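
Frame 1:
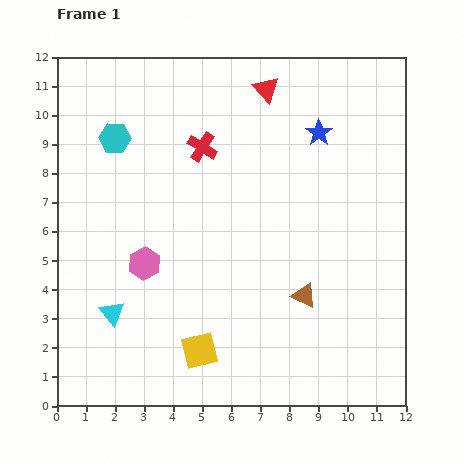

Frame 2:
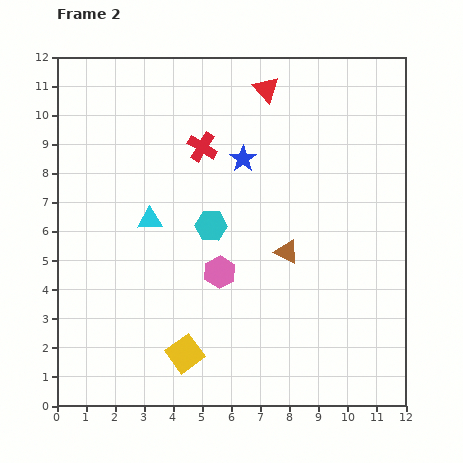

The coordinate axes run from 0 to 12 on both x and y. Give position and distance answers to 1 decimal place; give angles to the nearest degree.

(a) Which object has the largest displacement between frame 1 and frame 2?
the cyan hexagon

(moved 4.5; next 3.5)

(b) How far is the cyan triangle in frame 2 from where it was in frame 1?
3.5

The cyan triangle moved from (1.9, 3.2) to (3.2, 6.4), a distance of √(1.3² + 3.2²) ≈ 3.5.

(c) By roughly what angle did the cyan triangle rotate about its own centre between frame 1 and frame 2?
52° counter-clockwise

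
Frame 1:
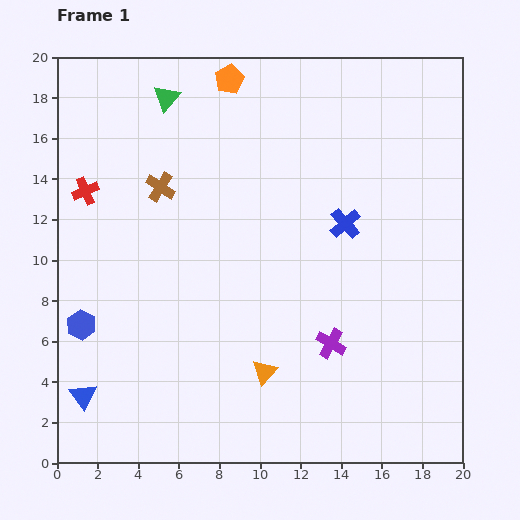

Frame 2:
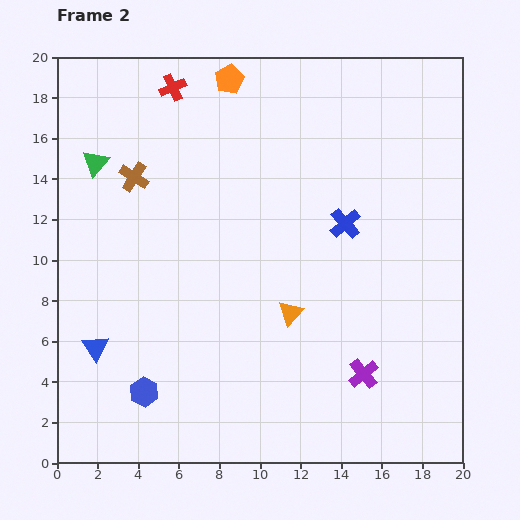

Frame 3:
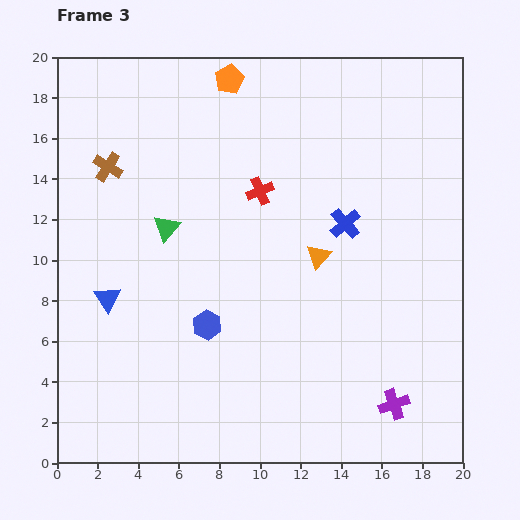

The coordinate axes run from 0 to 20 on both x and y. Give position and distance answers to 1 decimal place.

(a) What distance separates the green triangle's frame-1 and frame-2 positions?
4.7

The green triangle moved from (5.4, 18.0) to (1.9, 14.8), a distance of √(3.5² + 3.2²) ≈ 4.7.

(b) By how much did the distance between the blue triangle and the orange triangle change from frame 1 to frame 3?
+1.6

Distance in frame 1: 9.0. Distance in frame 3: 10.6.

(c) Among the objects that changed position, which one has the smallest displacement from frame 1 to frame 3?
the brown cross

(moved 2.8)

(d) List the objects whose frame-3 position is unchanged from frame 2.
the orange pentagon, the blue cross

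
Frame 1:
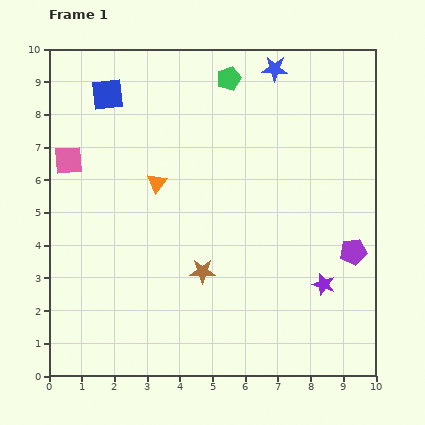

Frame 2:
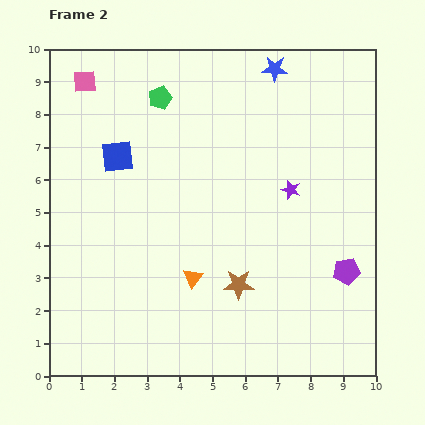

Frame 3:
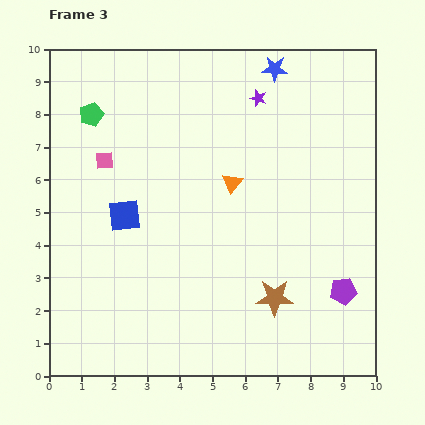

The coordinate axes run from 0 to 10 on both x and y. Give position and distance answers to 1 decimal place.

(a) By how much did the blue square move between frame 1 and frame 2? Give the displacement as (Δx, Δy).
(0.3, -1.9)

The blue square was at (1.8, 8.6) in frame 1 and (2.1, 6.7) in frame 2.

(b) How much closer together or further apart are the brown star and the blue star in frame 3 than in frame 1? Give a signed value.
+0.4

Distance in frame 1: 6.6. Distance in frame 3: 7.0.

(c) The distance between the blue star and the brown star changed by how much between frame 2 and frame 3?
+0.3

Distance in frame 2: 6.7. Distance in frame 3: 7.0.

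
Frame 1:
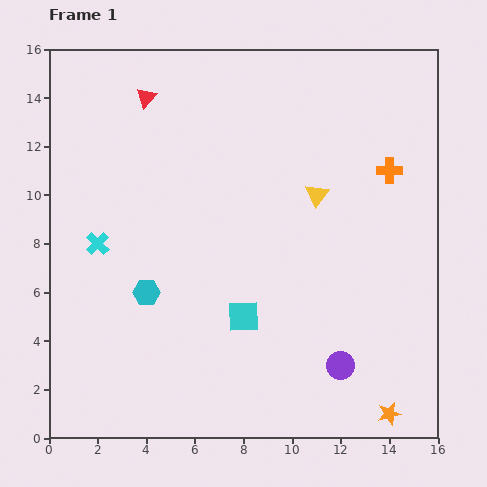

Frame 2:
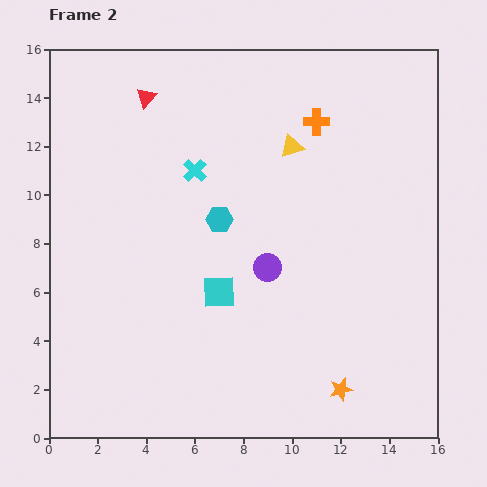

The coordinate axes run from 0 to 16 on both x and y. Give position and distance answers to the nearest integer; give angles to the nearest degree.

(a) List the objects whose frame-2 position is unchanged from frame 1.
the red triangle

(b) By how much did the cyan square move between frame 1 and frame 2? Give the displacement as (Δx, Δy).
(-1, 1)

The cyan square was at (8, 5) in frame 1 and (7, 6) in frame 2.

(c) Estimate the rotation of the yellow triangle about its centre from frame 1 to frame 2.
36° clockwise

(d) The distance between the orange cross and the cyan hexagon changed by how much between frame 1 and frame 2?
-5

Distance in frame 1: 11. Distance in frame 2: 6.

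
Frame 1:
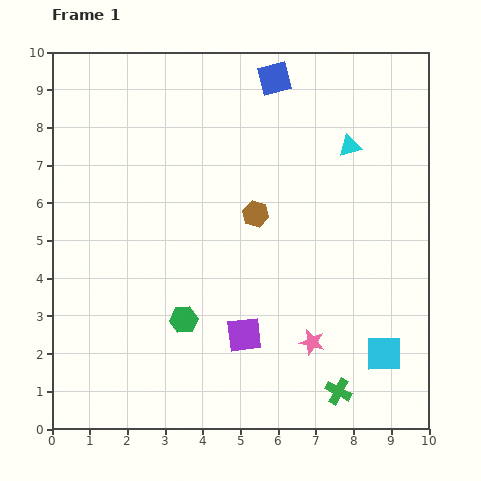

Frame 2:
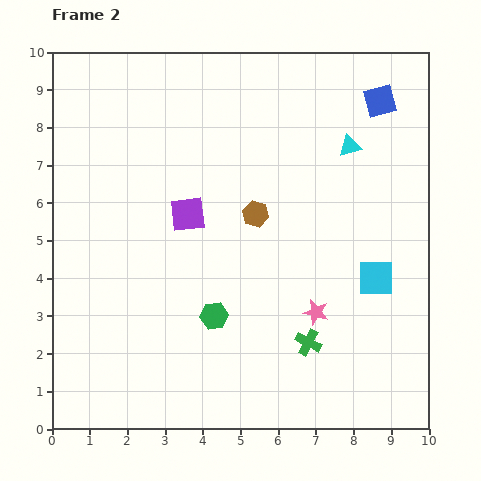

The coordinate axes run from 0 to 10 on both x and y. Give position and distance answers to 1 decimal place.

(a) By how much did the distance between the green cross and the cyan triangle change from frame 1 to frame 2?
-1.2

Distance in frame 1: 6.5. Distance in frame 2: 5.3.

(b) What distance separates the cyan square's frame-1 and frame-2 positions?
2.0

The cyan square moved from (8.8, 2.0) to (8.6, 4.0), a distance of √(0.2² + 2.0²) ≈ 2.0.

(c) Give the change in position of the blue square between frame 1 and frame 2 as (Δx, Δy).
(2.8, -0.6)

The blue square was at (5.9, 9.3) in frame 1 and (8.7, 8.7) in frame 2.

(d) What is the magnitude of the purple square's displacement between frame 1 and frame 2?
3.5

The purple square moved from (5.1, 2.5) to (3.6, 5.7), a distance of √(1.5² + 3.2²) ≈ 3.5.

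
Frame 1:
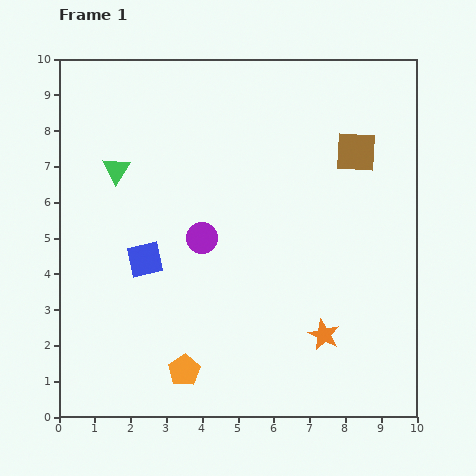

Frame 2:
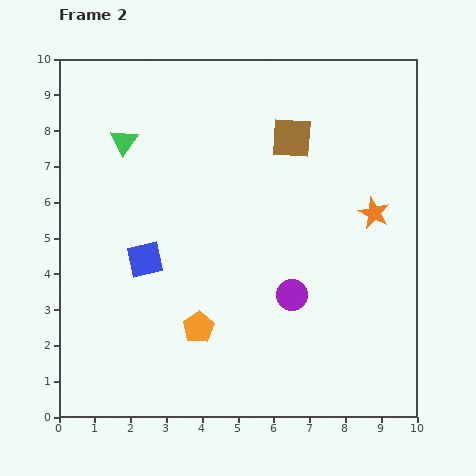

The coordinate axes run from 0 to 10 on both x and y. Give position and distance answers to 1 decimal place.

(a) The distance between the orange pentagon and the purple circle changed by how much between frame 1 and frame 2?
-0.9

Distance in frame 1: 3.7. Distance in frame 2: 2.8.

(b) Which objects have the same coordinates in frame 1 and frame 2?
the blue square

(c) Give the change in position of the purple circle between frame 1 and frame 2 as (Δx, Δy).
(2.5, -1.6)

The purple circle was at (4.0, 5.0) in frame 1 and (6.5, 3.4) in frame 2.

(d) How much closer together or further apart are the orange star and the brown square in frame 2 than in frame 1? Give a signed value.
-2.1

Distance in frame 1: 5.2. Distance in frame 2: 3.1.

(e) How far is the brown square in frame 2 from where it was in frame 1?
1.8

The brown square moved from (8.3, 7.4) to (6.5, 7.8), a distance of √(1.8² + 0.4²) ≈ 1.8.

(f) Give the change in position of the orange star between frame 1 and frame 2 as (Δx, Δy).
(1.4, 3.4)

The orange star was at (7.4, 2.3) in frame 1 and (8.8, 5.7) in frame 2.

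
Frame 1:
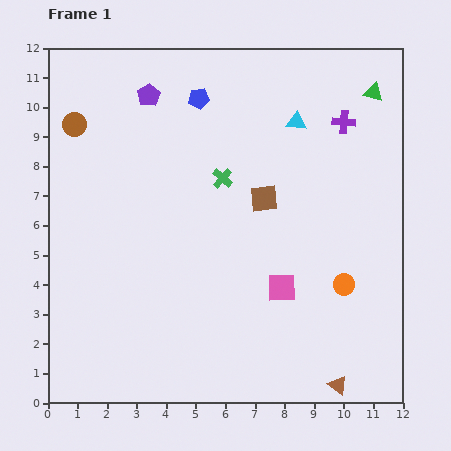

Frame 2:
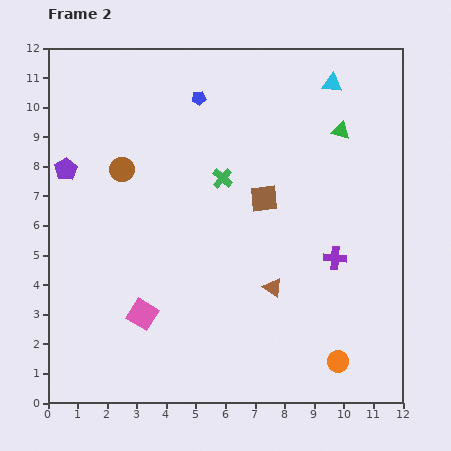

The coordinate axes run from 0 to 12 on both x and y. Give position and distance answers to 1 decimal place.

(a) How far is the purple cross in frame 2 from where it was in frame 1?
4.6

The purple cross moved from (10.0, 9.5) to (9.7, 4.9), a distance of √(0.3² + 4.6²) ≈ 4.6.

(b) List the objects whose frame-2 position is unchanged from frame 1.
the green cross, the brown square, the blue pentagon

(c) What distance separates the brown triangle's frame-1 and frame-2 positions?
4.0

The brown triangle moved from (9.8, 0.6) to (7.6, 3.9), a distance of √(2.2² + 3.3²) ≈ 4.0.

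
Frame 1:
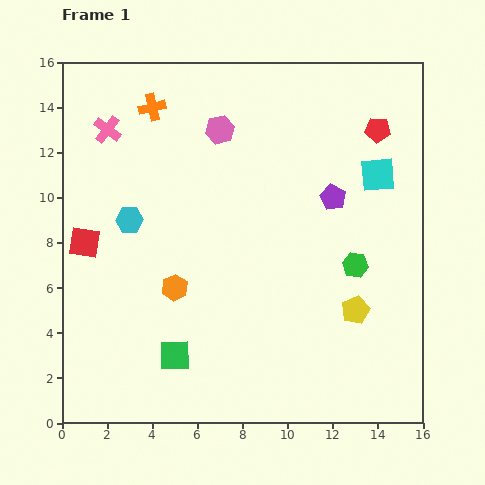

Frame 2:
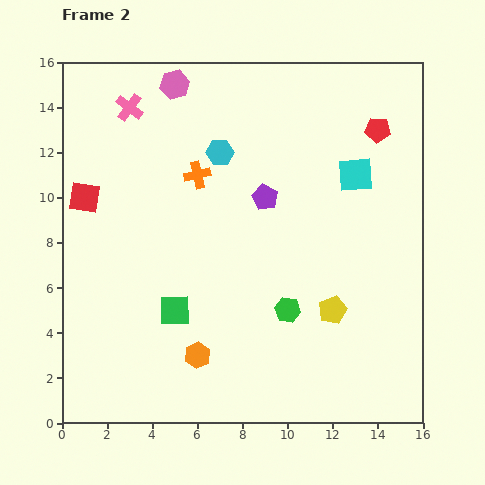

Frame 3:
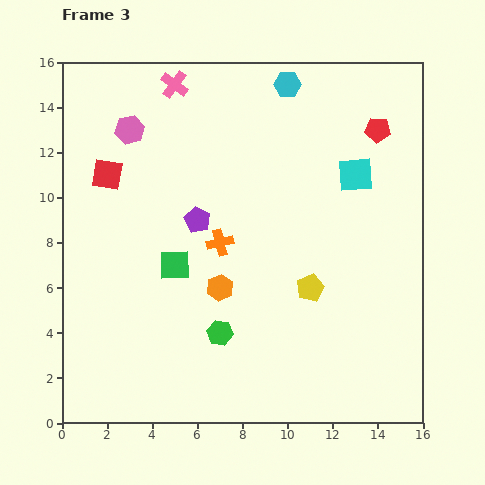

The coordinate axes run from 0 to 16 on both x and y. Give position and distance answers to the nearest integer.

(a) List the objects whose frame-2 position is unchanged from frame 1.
the red pentagon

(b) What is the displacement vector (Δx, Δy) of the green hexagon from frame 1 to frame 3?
(-6, -3)

The green hexagon was at (13, 7) in frame 1 and (7, 4) in frame 3.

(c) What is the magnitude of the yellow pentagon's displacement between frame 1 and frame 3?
2

The yellow pentagon moved from (13, 5) to (11, 6), a distance of √(2² + 1²) ≈ 2.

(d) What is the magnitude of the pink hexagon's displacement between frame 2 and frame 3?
3

The pink hexagon moved from (5, 15) to (3, 13), a distance of √(2² + 2²) ≈ 3.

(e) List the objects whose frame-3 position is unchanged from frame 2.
the cyan square, the red pentagon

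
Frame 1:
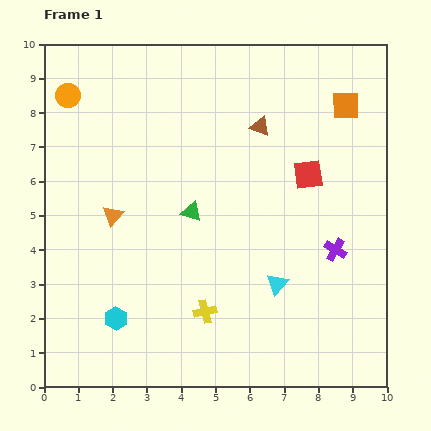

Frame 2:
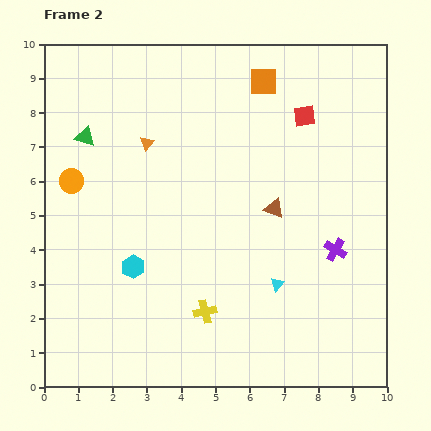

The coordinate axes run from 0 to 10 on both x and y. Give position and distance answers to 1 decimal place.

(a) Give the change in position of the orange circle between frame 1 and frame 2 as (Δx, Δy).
(0.1, -2.5)

The orange circle was at (0.7, 8.5) in frame 1 and (0.8, 6.0) in frame 2.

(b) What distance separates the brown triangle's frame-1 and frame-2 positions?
2.4

The brown triangle moved from (6.3, 7.6) to (6.7, 5.2), a distance of √(0.4² + 2.4²) ≈ 2.4.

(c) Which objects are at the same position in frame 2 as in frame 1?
the purple cross, the cyan triangle, the yellow cross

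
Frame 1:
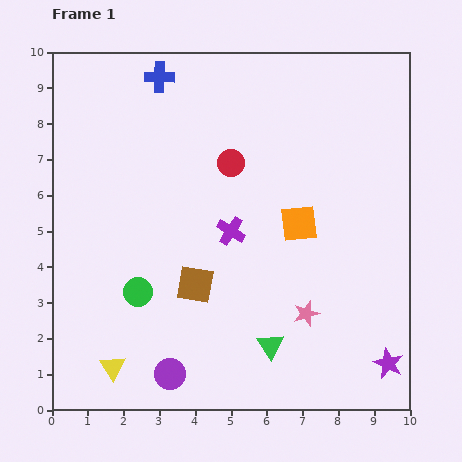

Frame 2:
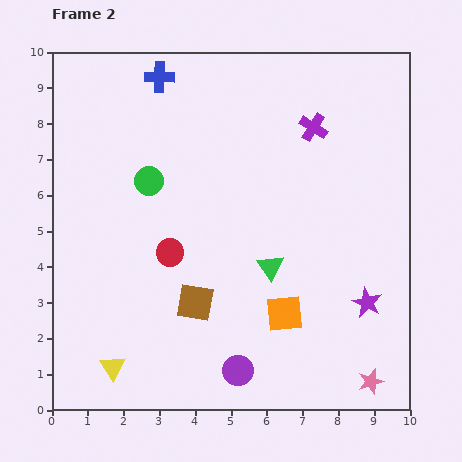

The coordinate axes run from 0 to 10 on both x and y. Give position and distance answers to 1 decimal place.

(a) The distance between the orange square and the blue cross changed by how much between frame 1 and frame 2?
+1.8

Distance in frame 1: 5.7. Distance in frame 2: 7.5.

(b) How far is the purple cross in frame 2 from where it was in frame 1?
3.7

The purple cross moved from (5.0, 5.0) to (7.3, 7.9), a distance of √(2.3² + 2.9²) ≈ 3.7.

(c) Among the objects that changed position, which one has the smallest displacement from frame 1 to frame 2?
the brown square

(moved 0.5)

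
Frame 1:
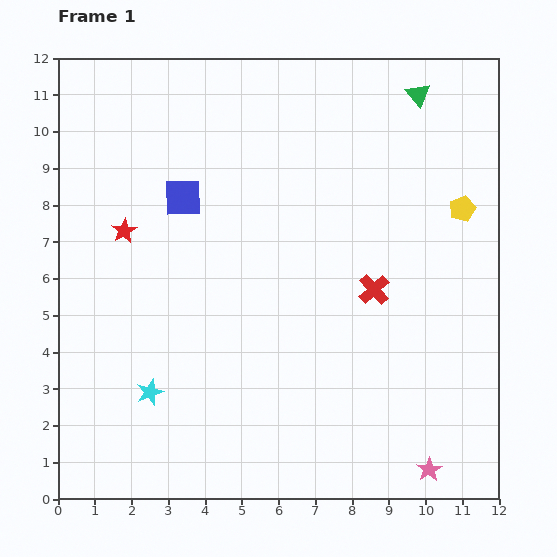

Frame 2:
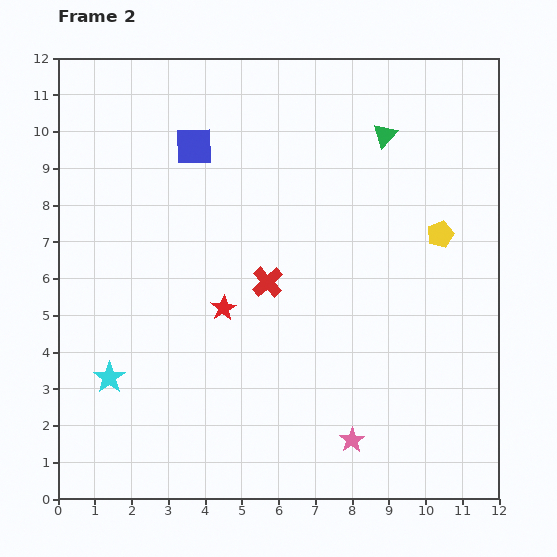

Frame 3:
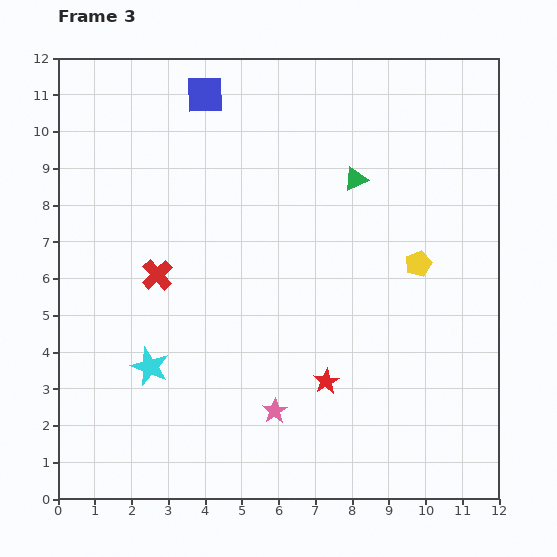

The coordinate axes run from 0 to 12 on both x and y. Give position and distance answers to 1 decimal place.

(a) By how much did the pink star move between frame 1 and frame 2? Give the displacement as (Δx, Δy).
(-2.1, 0.8)

The pink star was at (10.1, 0.8) in frame 1 and (8.0, 1.6) in frame 2.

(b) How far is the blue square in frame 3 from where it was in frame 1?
2.9

The blue square moved from (3.4, 8.2) to (4.0, 11.0), a distance of √(0.6² + 2.8²) ≈ 2.9.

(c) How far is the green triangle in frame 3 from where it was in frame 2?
1.4

The green triangle moved from (8.9, 9.9) to (8.1, 8.7), a distance of √(0.8² + 1.2²) ≈ 1.4.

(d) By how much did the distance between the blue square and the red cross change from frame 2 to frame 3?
+0.9

Distance in frame 2: 4.2. Distance in frame 3: 5.1.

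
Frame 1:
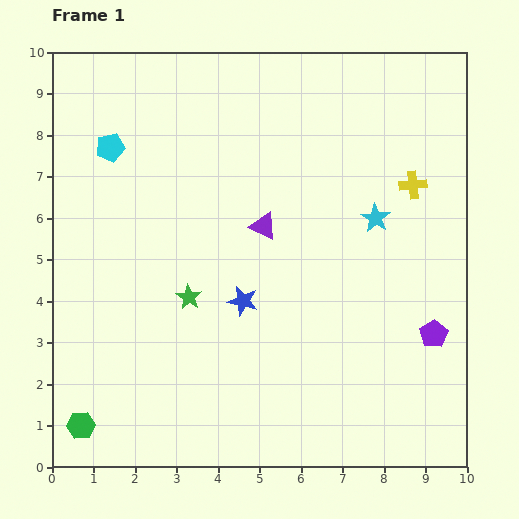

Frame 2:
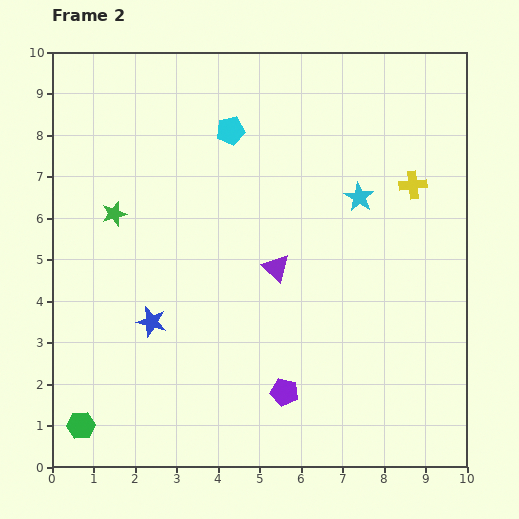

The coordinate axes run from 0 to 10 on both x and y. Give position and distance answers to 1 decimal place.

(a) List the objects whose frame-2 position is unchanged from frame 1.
the green hexagon, the yellow cross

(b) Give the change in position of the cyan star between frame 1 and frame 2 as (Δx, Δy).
(-0.4, 0.5)

The cyan star was at (7.8, 6.0) in frame 1 and (7.4, 6.5) in frame 2.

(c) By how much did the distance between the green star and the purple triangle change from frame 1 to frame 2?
+1.6

Distance in frame 1: 2.5. Distance in frame 2: 4.1.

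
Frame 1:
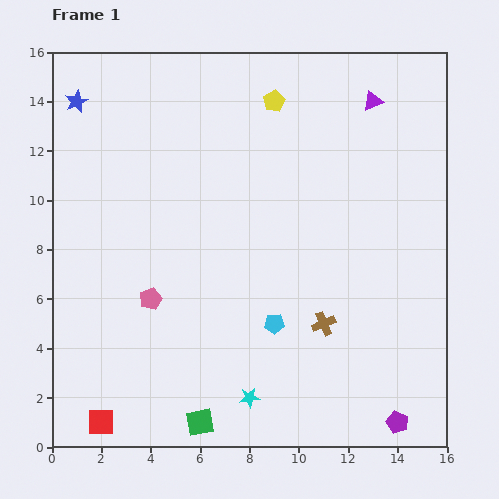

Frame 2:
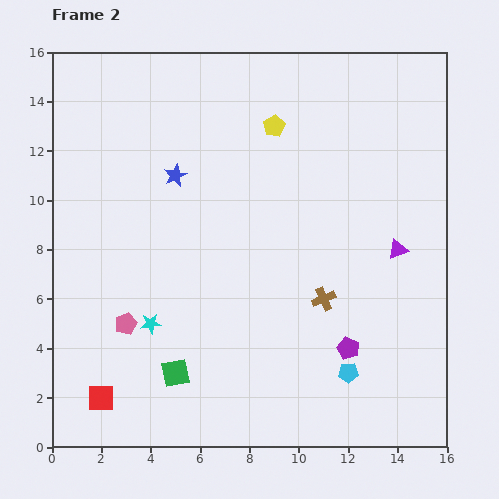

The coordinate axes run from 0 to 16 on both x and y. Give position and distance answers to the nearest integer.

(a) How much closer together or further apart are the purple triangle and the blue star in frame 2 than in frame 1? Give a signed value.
-3

Distance in frame 1: 12. Distance in frame 2: 9.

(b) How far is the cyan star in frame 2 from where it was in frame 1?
5

The cyan star moved from (8, 2) to (4, 5), a distance of √(4² + 3²) ≈ 5.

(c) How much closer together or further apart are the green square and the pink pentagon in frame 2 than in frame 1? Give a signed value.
-2

Distance in frame 1: 5. Distance in frame 2: 3.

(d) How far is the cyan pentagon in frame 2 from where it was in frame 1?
4

The cyan pentagon moved from (9, 5) to (12, 3), a distance of √(3² + 2²) ≈ 4.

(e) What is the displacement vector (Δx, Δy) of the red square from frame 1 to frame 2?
(0, 1)

The red square was at (2, 1) in frame 1 and (2, 2) in frame 2.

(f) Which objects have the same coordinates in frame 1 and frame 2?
none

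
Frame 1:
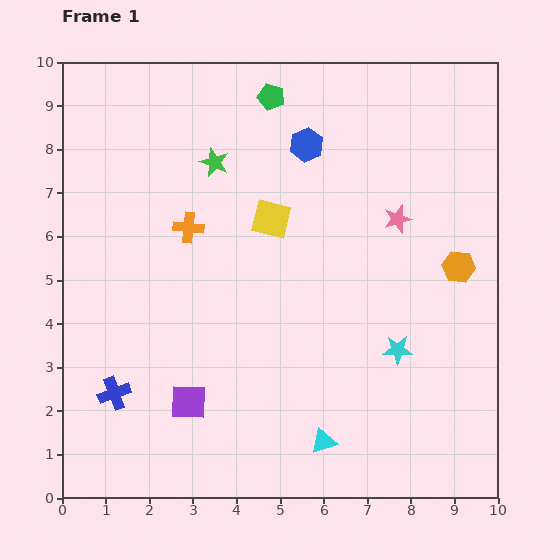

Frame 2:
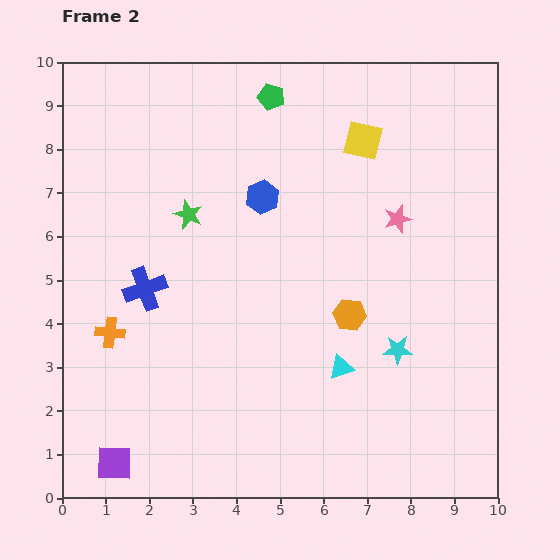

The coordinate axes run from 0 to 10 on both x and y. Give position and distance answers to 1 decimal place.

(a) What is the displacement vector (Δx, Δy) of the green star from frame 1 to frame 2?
(-0.6, -1.2)

The green star was at (3.5, 7.7) in frame 1 and (2.9, 6.5) in frame 2.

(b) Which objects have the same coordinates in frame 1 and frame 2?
the green pentagon, the cyan star, the pink star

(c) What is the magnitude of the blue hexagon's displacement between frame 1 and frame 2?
1.6

The blue hexagon moved from (5.6, 8.1) to (4.6, 6.9), a distance of √(1.0² + 1.2²) ≈ 1.6.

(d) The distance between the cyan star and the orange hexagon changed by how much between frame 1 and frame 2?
-1.0

Distance in frame 1: 2.4. Distance in frame 2: 1.4.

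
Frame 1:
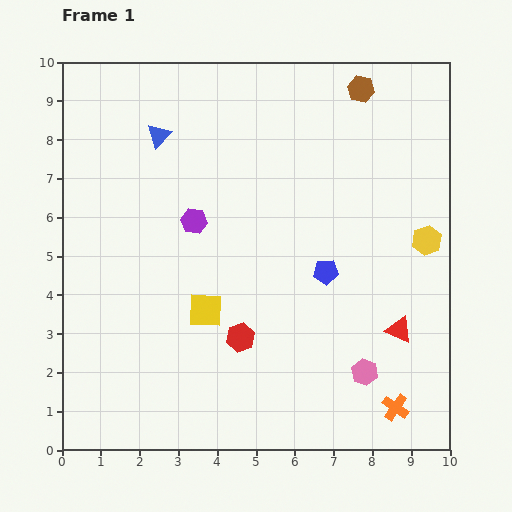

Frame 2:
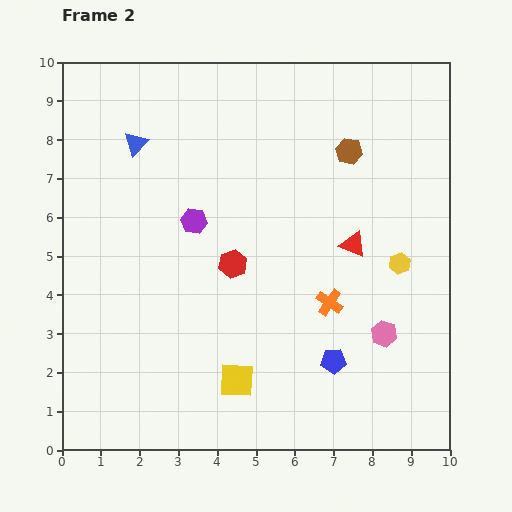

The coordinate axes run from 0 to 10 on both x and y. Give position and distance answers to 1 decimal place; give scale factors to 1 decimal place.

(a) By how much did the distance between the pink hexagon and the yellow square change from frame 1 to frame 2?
-0.4

Distance in frame 1: 4.4. Distance in frame 2: 4.0.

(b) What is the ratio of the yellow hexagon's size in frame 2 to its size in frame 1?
0.7×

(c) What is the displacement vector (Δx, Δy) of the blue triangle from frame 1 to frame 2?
(-0.6, -0.2)

The blue triangle was at (2.5, 8.1) in frame 1 and (1.9, 7.9) in frame 2.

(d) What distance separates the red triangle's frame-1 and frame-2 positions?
2.5

The red triangle moved from (8.7, 3.1) to (7.5, 5.3), a distance of √(1.2² + 2.2²) ≈ 2.5.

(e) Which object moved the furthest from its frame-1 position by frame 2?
the orange cross

(moved 3.2; next 2.5)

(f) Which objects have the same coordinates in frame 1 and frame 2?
the purple hexagon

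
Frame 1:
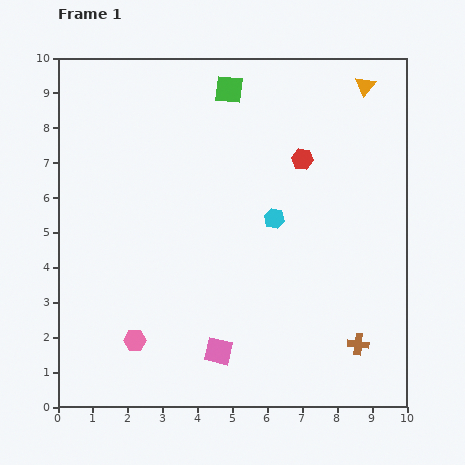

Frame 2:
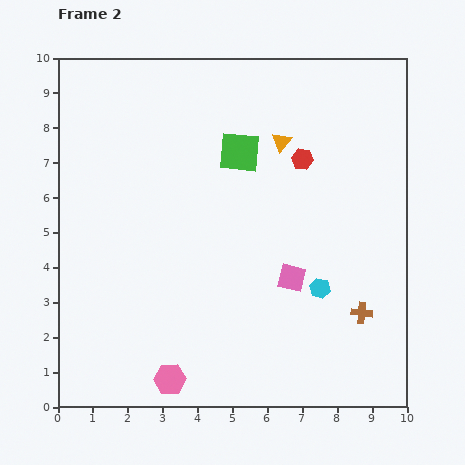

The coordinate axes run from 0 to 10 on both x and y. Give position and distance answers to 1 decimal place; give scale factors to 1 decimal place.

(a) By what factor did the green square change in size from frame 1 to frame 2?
1.4×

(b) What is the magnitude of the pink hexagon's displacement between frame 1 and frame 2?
1.5

The pink hexagon moved from (2.2, 1.9) to (3.2, 0.8), a distance of √(1.0² + 1.1²) ≈ 1.5.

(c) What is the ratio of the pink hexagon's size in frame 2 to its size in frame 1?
1.4×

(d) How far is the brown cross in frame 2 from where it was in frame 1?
0.9

The brown cross moved from (8.6, 1.8) to (8.7, 2.7), a distance of √(0.1² + 0.9²) ≈ 0.9.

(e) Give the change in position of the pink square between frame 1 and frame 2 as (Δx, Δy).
(2.1, 2.1)

The pink square was at (4.6, 1.6) in frame 1 and (6.7, 3.7) in frame 2.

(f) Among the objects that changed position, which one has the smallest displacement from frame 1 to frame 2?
the brown cross

(moved 0.9)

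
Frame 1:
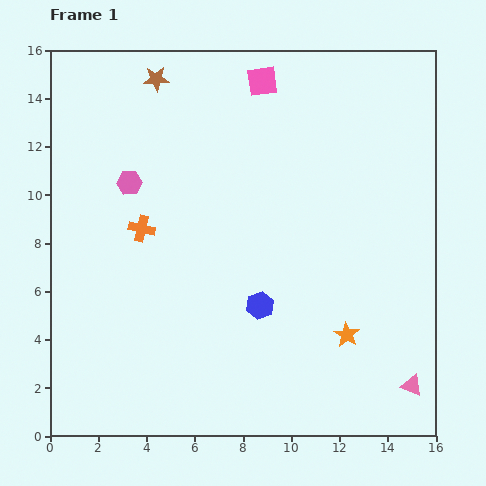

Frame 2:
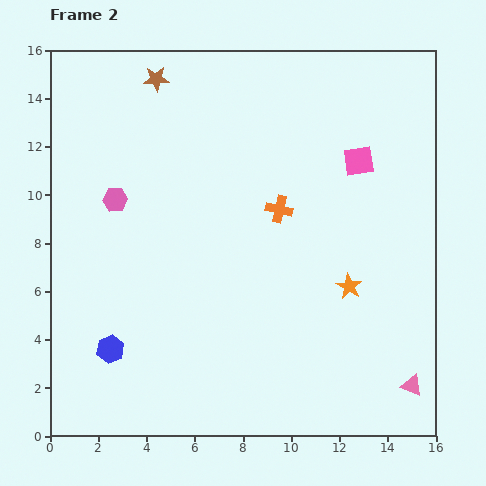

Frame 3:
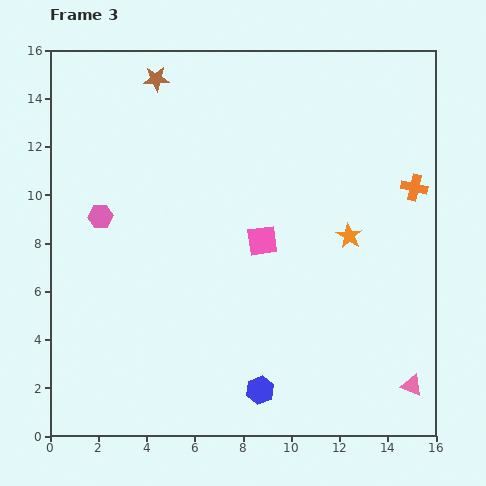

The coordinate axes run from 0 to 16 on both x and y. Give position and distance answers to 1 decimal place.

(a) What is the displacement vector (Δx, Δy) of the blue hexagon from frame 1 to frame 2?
(-6.2, -1.8)

The blue hexagon was at (8.7, 5.4) in frame 1 and (2.5, 3.6) in frame 2.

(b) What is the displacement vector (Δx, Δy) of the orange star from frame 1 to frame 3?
(0.1, 4.1)

The orange star was at (12.3, 4.2) in frame 1 and (12.4, 8.3) in frame 3.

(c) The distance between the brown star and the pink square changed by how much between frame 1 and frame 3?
+3.6

Distance in frame 1: 4.4. Distance in frame 3: 8.0.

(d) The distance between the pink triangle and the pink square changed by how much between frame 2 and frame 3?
-1.0

Distance in frame 2: 9.6. Distance in frame 3: 8.6.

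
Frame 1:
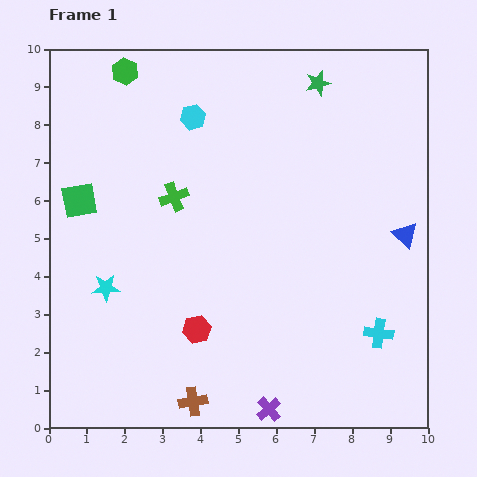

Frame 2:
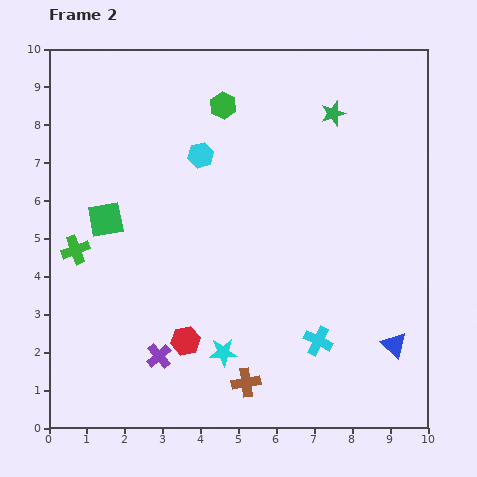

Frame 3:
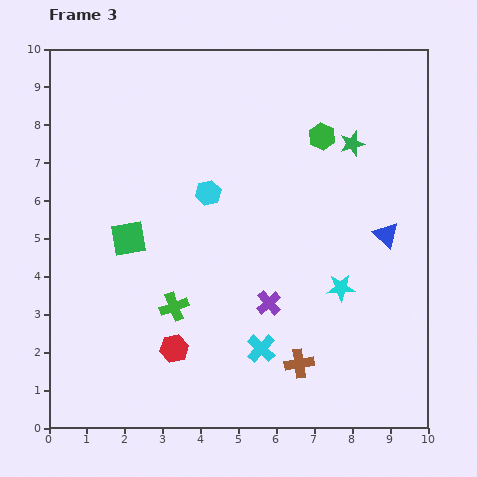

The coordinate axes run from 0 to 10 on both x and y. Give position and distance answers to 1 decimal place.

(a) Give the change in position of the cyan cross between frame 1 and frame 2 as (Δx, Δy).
(-1.6, -0.2)

The cyan cross was at (8.7, 2.5) in frame 1 and (7.1, 2.3) in frame 2.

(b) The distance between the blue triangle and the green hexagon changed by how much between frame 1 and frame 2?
-0.9

Distance in frame 1: 8.6. Distance in frame 2: 7.7.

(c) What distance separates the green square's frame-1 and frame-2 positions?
0.9

The green square moved from (0.8, 6.0) to (1.5, 5.5), a distance of √(0.7² + 0.5²) ≈ 0.9.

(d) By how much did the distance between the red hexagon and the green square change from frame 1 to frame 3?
-1.5

Distance in frame 1: 4.6. Distance in frame 3: 3.1.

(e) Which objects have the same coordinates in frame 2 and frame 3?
none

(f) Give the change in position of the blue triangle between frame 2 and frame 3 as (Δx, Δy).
(-0.2, 2.9)

The blue triangle was at (9.1, 2.2) in frame 2 and (8.9, 5.1) in frame 3.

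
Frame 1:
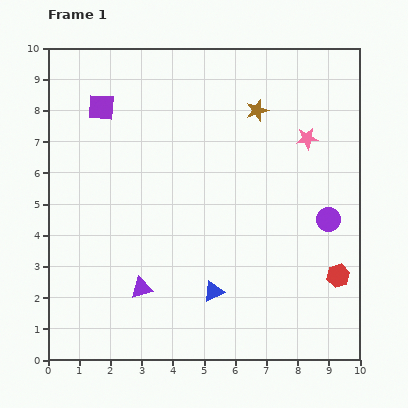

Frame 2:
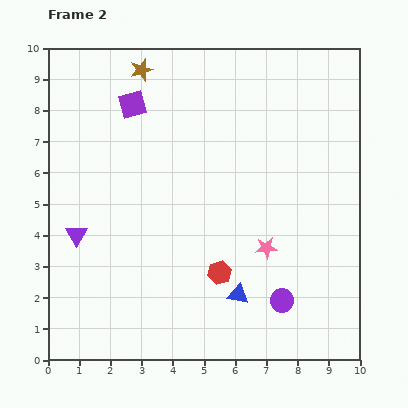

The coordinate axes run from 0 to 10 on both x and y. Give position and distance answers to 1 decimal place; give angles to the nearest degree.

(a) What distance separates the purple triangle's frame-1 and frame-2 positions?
2.7

The purple triangle moved from (3.0, 2.3) to (0.9, 4.0), a distance of √(2.1² + 1.7²) ≈ 2.7.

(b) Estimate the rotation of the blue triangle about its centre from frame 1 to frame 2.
36° clockwise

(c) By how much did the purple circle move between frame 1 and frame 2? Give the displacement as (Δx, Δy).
(-1.5, -2.6)

The purple circle was at (9.0, 4.5) in frame 1 and (7.5, 1.9) in frame 2.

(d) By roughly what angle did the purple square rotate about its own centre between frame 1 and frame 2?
19° counter-clockwise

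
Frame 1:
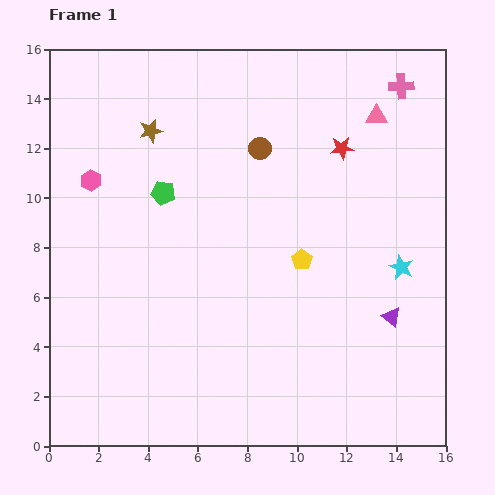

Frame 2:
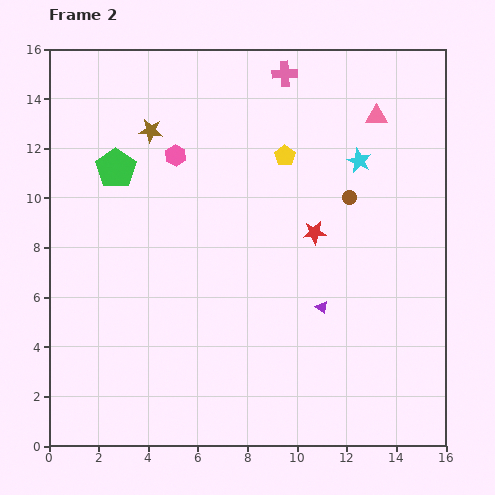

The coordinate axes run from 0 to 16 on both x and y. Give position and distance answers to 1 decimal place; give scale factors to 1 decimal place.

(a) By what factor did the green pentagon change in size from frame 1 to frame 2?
1.6×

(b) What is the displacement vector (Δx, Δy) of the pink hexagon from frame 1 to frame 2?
(3.4, 1.0)

The pink hexagon was at (1.7, 10.7) in frame 1 and (5.1, 11.7) in frame 2.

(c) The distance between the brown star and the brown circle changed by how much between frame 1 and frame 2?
+3.9

Distance in frame 1: 4.5. Distance in frame 2: 8.4.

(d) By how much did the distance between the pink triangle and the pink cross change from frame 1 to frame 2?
+2.5

Distance in frame 1: 1.6. Distance in frame 2: 4.1.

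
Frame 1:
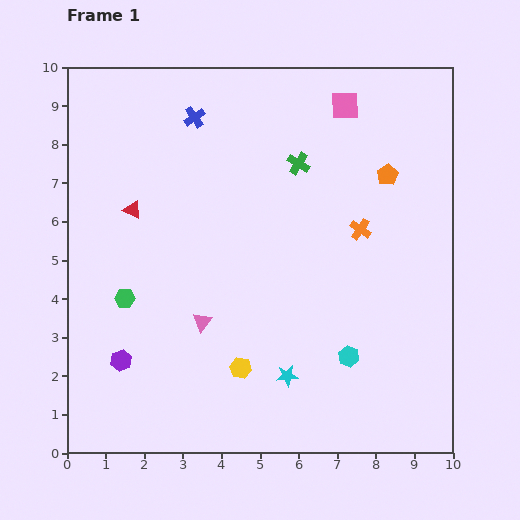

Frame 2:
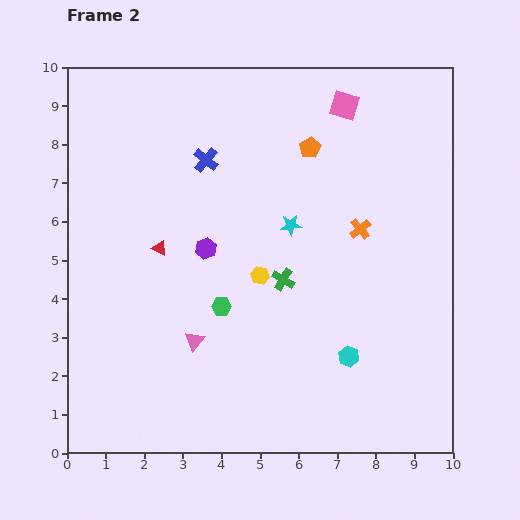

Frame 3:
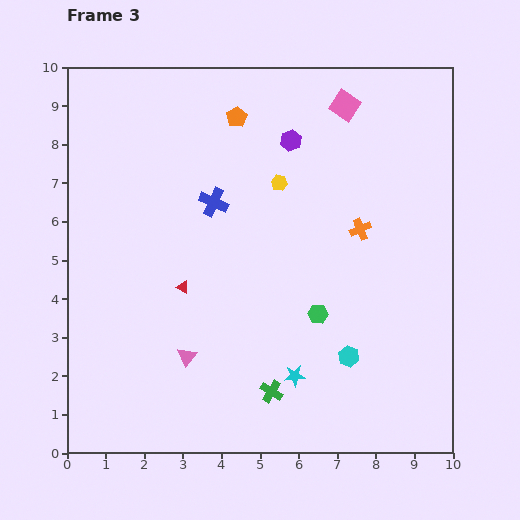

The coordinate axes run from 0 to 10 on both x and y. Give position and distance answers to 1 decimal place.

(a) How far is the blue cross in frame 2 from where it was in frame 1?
1.1

The blue cross moved from (3.3, 8.7) to (3.6, 7.6), a distance of √(0.3² + 1.1²) ≈ 1.1.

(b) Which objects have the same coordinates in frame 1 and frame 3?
the pink square, the cyan hexagon, the orange cross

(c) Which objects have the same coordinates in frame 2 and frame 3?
the pink square, the cyan hexagon, the orange cross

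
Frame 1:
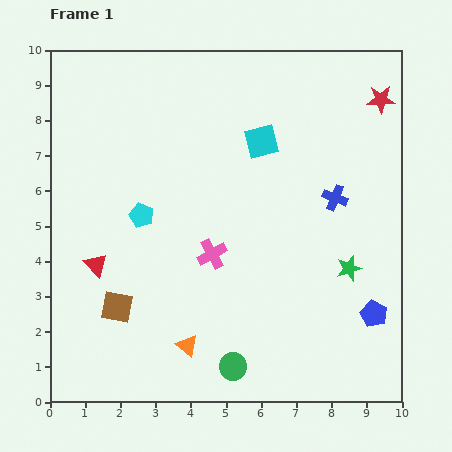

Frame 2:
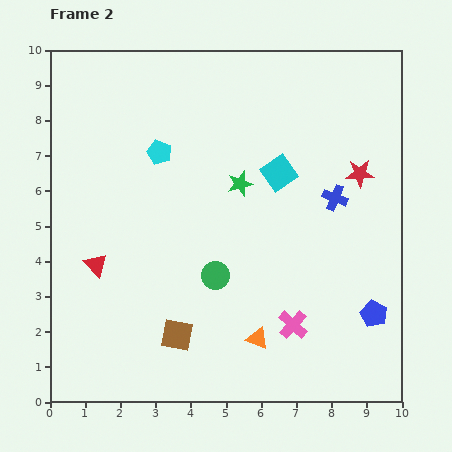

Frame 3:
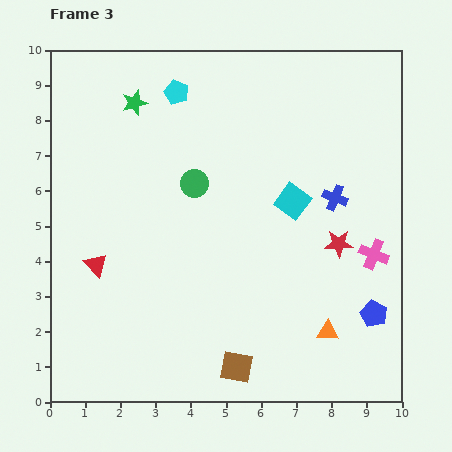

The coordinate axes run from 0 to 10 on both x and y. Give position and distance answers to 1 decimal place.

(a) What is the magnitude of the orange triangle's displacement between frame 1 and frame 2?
2.0

The orange triangle moved from (3.9, 1.6) to (5.9, 1.8), a distance of √(2.0² + 0.2²) ≈ 2.0.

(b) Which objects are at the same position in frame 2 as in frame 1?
the red triangle, the blue pentagon, the blue cross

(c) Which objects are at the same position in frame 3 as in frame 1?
the red triangle, the blue pentagon, the blue cross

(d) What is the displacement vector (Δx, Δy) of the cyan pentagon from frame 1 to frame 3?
(1.0, 3.5)

The cyan pentagon was at (2.6, 5.3) in frame 1 and (3.6, 8.8) in frame 3.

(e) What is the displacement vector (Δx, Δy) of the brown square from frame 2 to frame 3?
(1.7, -0.9)

The brown square was at (3.6, 1.9) in frame 2 and (5.3, 1.0) in frame 3.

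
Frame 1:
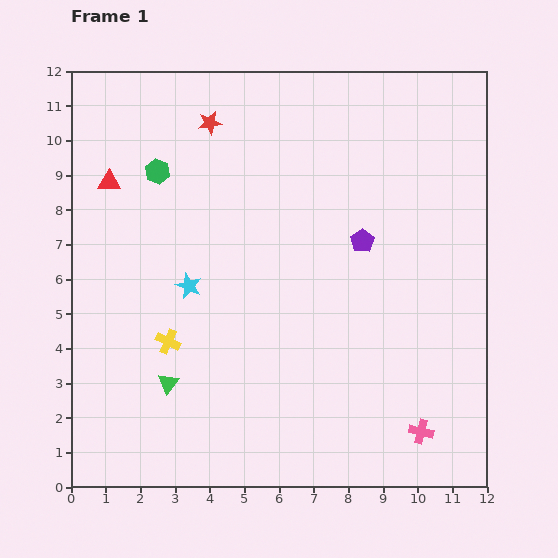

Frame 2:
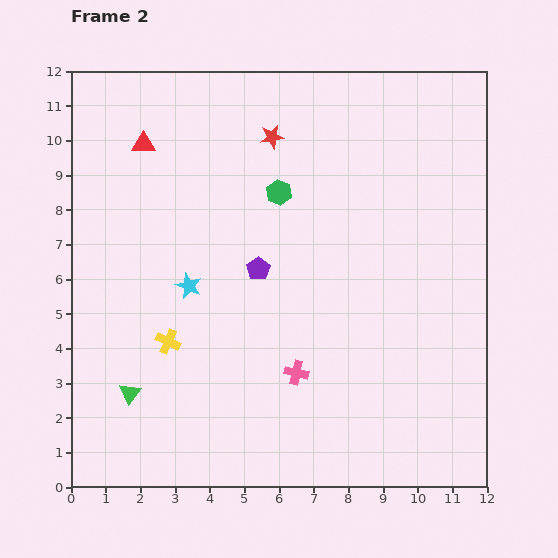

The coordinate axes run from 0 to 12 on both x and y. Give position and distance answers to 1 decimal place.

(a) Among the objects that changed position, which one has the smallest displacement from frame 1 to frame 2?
the green triangle

(moved 1.1)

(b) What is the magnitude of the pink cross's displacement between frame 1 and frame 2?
4.0

The pink cross moved from (10.1, 1.6) to (6.5, 3.3), a distance of √(3.6² + 1.7²) ≈ 4.0.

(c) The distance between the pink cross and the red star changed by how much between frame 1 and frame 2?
-4.0

Distance in frame 1: 10.8. Distance in frame 2: 6.8.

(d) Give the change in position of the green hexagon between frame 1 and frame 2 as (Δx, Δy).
(3.5, -0.6)

The green hexagon was at (2.5, 9.1) in frame 1 and (6.0, 8.5) in frame 2.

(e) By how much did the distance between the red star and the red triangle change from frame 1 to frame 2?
+0.3

Distance in frame 1: 3.4. Distance in frame 2: 3.7.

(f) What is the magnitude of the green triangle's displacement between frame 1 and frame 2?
1.1

The green triangle moved from (2.8, 3.0) to (1.7, 2.7), a distance of √(1.1² + 0.3²) ≈ 1.1.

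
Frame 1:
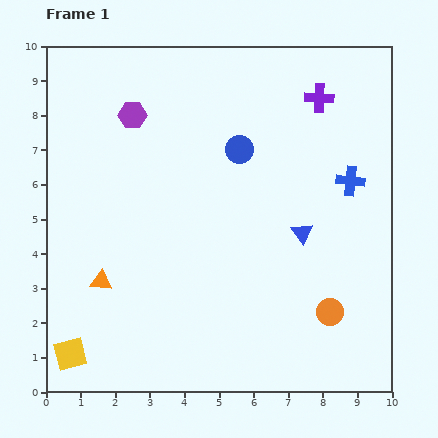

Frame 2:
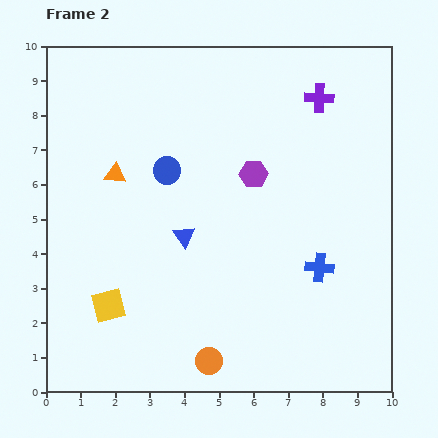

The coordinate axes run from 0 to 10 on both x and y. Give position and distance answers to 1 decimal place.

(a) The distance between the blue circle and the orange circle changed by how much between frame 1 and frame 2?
+0.2

Distance in frame 1: 5.4. Distance in frame 2: 5.6.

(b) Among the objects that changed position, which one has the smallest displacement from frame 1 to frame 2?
the yellow square

(moved 1.8)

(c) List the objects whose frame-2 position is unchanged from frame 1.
the purple cross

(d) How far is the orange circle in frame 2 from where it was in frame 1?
3.8

The orange circle moved from (8.2, 2.3) to (4.7, 0.9), a distance of √(3.5² + 1.4²) ≈ 3.8.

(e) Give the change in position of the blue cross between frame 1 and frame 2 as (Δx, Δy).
(-0.9, -2.5)

The blue cross was at (8.8, 6.1) in frame 1 and (7.9, 3.6) in frame 2.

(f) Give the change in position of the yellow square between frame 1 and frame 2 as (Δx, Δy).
(1.1, 1.4)

The yellow square was at (0.7, 1.1) in frame 1 and (1.8, 2.5) in frame 2.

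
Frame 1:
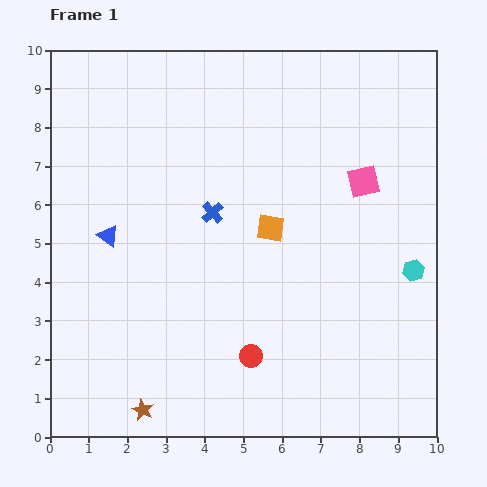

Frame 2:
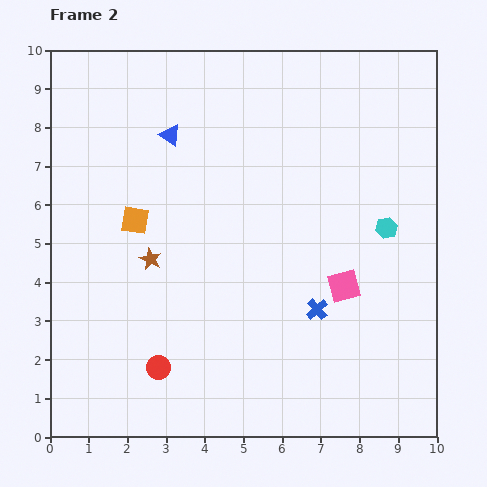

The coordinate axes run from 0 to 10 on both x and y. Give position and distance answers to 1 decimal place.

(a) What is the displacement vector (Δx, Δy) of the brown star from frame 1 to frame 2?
(0.2, 3.9)

The brown star was at (2.4, 0.7) in frame 1 and (2.6, 4.6) in frame 2.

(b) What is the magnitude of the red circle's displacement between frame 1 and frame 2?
2.4

The red circle moved from (5.2, 2.1) to (2.8, 1.8), a distance of √(2.4² + 0.3²) ≈ 2.4.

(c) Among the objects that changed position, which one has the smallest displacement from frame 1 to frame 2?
the cyan hexagon

(moved 1.3)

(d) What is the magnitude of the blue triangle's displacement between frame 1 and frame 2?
3.1

The blue triangle moved from (1.5, 5.2) to (3.1, 7.8), a distance of √(1.6² + 2.6²) ≈ 3.1.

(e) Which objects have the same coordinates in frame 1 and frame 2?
none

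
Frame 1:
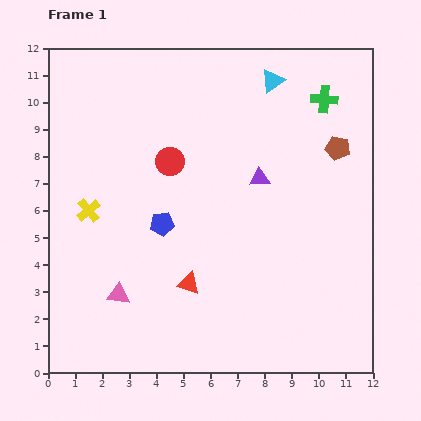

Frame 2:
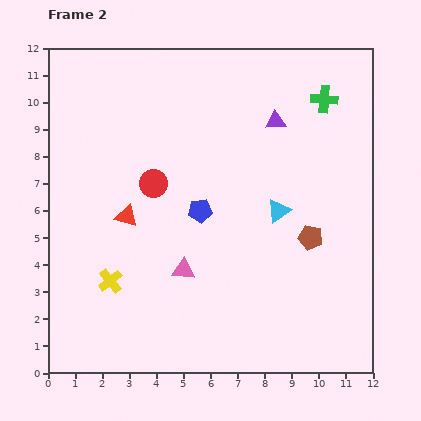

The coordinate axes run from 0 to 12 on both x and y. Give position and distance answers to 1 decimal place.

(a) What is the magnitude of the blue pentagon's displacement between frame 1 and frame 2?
1.5

The blue pentagon moved from (4.2, 5.5) to (5.6, 6.0), a distance of √(1.4² + 0.5²) ≈ 1.5.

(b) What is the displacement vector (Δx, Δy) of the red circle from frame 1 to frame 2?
(-0.6, -0.8)

The red circle was at (4.5, 7.8) in frame 1 and (3.9, 7.0) in frame 2.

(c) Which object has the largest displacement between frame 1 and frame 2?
the cyan triangle

(moved 4.8; next 3.4)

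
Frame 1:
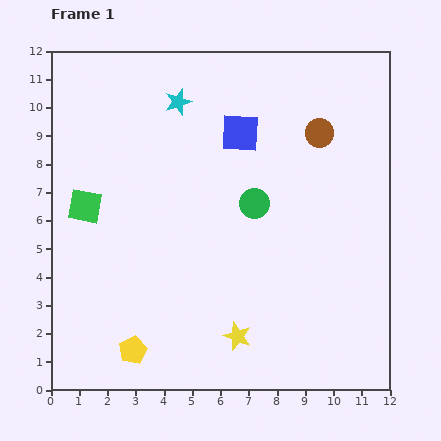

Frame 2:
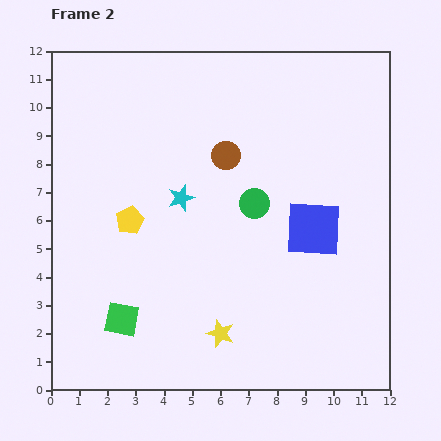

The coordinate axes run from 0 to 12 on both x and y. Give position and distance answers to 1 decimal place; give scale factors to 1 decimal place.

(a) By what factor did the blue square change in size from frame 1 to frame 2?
1.5×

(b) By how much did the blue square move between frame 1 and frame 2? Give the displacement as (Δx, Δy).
(2.6, -3.4)

The blue square was at (6.7, 9.1) in frame 1 and (9.3, 5.7) in frame 2.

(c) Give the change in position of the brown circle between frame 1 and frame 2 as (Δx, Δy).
(-3.3, -0.8)

The brown circle was at (9.5, 9.1) in frame 1 and (6.2, 8.3) in frame 2.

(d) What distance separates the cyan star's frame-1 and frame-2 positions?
3.4

The cyan star moved from (4.5, 10.2) to (4.6, 6.8), a distance of √(0.1² + 3.4²) ≈ 3.4.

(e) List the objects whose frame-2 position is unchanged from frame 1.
the green circle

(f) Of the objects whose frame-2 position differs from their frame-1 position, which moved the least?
the yellow star

(moved 0.6)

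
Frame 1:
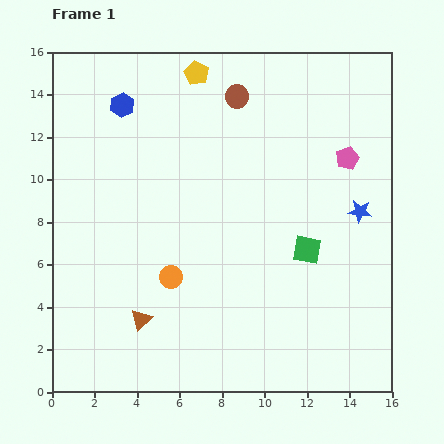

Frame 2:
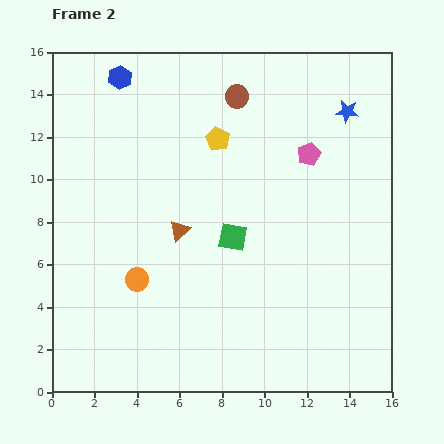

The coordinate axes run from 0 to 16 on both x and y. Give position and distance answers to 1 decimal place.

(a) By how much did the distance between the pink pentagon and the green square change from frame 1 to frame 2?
+0.6

Distance in frame 1: 4.7. Distance in frame 2: 5.3.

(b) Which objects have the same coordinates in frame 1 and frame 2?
the brown circle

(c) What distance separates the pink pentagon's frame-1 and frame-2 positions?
1.8

The pink pentagon moved from (13.9, 11.0) to (12.1, 11.2), a distance of √(1.8² + 0.2²) ≈ 1.8.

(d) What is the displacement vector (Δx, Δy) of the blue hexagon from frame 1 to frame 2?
(-0.1, 1.3)

The blue hexagon was at (3.3, 13.5) in frame 1 and (3.2, 14.8) in frame 2.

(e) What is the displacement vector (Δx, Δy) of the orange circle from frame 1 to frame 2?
(-1.6, -0.1)

The orange circle was at (5.6, 5.4) in frame 1 and (4.0, 5.3) in frame 2.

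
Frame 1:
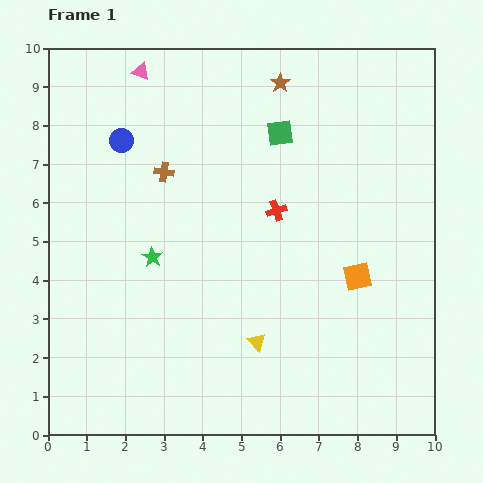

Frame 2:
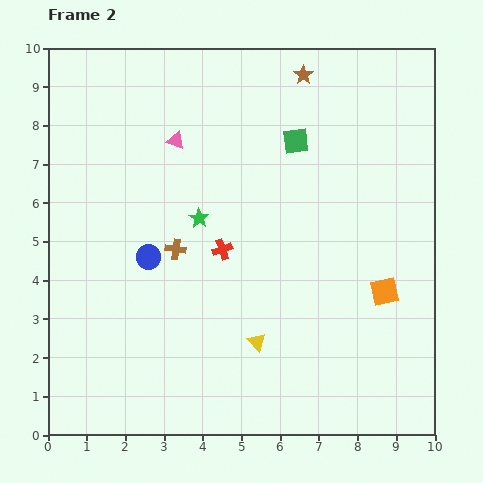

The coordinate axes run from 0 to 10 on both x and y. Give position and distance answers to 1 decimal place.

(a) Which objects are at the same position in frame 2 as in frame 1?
the yellow triangle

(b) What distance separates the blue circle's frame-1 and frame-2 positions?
3.1

The blue circle moved from (1.9, 7.6) to (2.6, 4.6), a distance of √(0.7² + 3.0²) ≈ 3.1.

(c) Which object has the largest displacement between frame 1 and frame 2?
the blue circle

(moved 3.1; next 2.0)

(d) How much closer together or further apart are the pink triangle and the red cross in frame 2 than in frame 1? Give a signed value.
-2.0

Distance in frame 1: 5.0. Distance in frame 2: 3.0.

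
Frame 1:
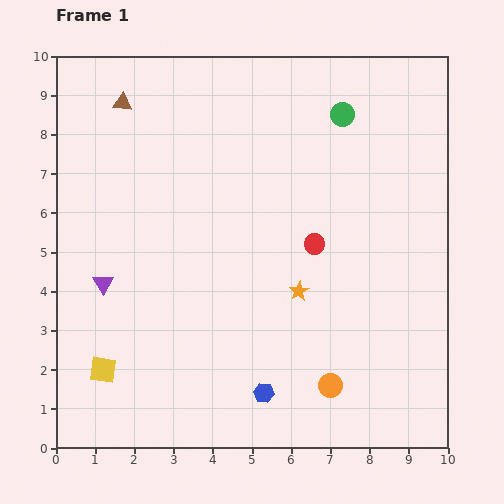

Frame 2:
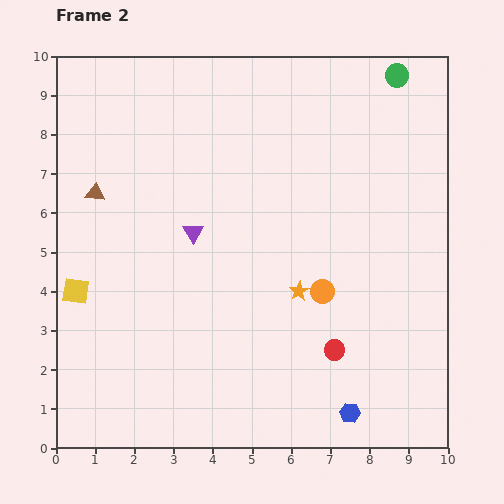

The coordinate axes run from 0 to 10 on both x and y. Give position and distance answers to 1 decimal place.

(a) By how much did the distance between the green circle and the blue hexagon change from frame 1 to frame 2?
+1.3

Distance in frame 1: 7.4. Distance in frame 2: 8.7.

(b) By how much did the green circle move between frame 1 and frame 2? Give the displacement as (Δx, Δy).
(1.4, 1.0)

The green circle was at (7.3, 8.5) in frame 1 and (8.7, 9.5) in frame 2.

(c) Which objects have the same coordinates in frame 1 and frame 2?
the orange star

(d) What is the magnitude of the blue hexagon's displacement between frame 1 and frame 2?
2.3

The blue hexagon moved from (5.3, 1.4) to (7.5, 0.9), a distance of √(2.2² + 0.5²) ≈ 2.3.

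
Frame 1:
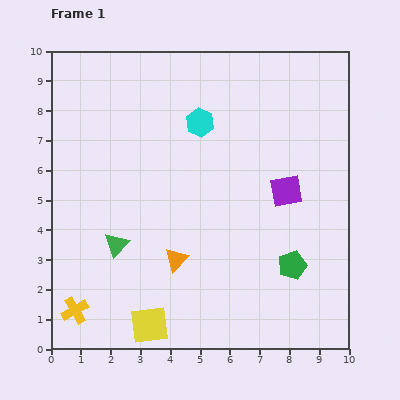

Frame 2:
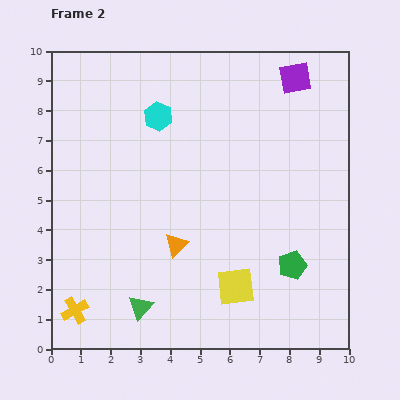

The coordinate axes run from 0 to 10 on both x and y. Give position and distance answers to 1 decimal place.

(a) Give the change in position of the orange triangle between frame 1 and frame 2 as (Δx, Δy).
(0.0, 0.5)

The orange triangle was at (4.2, 3.0) in frame 1 and (4.2, 3.5) in frame 2.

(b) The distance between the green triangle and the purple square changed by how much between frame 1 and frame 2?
+3.3

Distance in frame 1: 6.0. Distance in frame 2: 9.3.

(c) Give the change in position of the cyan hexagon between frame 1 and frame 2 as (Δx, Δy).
(-1.4, 0.2)

The cyan hexagon was at (5.0, 7.6) in frame 1 and (3.6, 7.8) in frame 2.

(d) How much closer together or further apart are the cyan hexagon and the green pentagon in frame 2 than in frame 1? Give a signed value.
+1.0

Distance in frame 1: 5.7. Distance in frame 2: 6.7.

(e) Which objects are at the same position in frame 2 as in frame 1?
the green pentagon, the yellow cross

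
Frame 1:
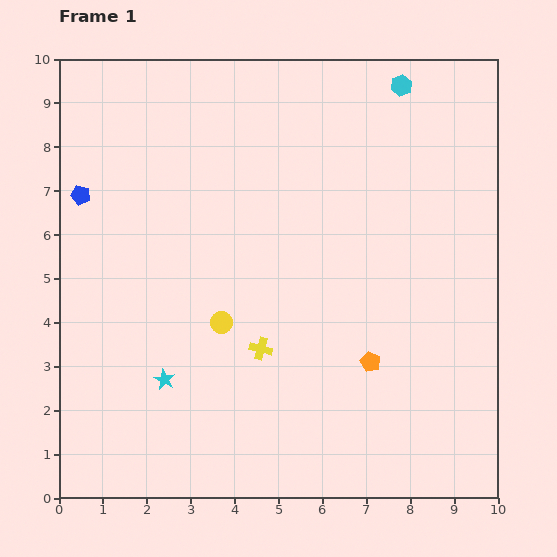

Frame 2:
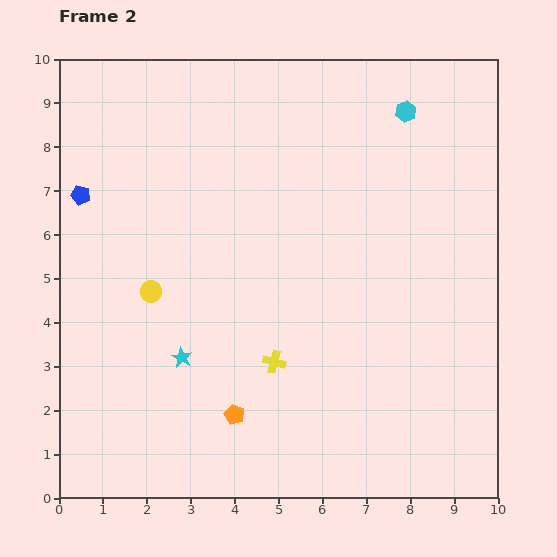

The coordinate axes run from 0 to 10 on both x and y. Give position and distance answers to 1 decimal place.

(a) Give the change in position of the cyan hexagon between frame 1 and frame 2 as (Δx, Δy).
(0.1, -0.6)

The cyan hexagon was at (7.8, 9.4) in frame 1 and (7.9, 8.8) in frame 2.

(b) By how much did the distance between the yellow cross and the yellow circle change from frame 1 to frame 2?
+2.1

Distance in frame 1: 1.1. Distance in frame 2: 3.2.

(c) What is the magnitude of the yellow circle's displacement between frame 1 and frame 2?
1.7

The yellow circle moved from (3.7, 4.0) to (2.1, 4.7), a distance of √(1.6² + 0.7²) ≈ 1.7.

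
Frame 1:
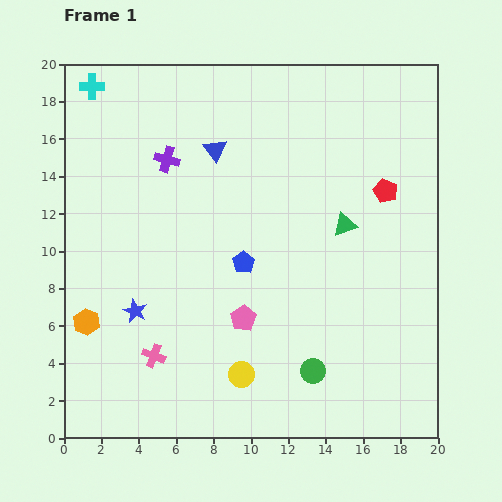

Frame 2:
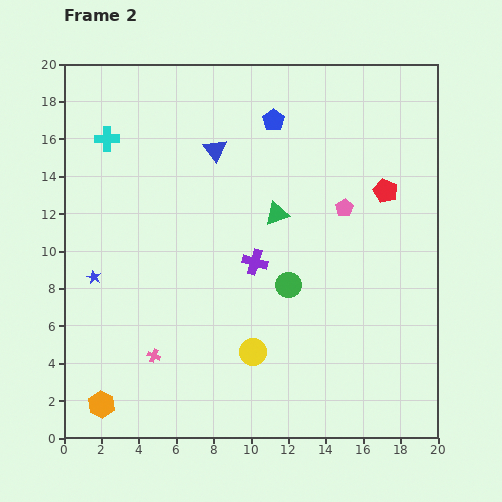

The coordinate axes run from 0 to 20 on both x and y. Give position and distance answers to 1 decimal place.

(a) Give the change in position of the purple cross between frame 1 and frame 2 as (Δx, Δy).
(4.7, -5.5)

The purple cross was at (5.5, 14.9) in frame 1 and (10.2, 9.4) in frame 2.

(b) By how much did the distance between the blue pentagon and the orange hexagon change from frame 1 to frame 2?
+8.8

Distance in frame 1: 9.0. Distance in frame 2: 17.8.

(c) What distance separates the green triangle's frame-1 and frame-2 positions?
3.6

The green triangle moved from (15.0, 11.4) to (11.4, 12.0), a distance of √(3.6² + 0.6²) ≈ 3.6.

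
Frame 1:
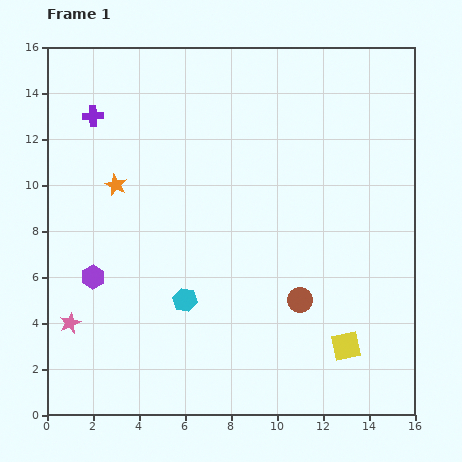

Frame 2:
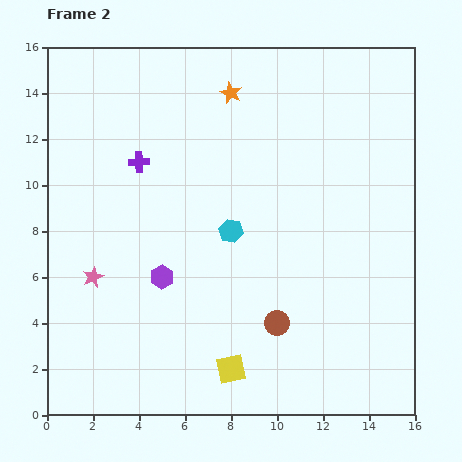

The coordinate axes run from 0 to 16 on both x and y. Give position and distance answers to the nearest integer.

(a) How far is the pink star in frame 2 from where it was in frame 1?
2

The pink star moved from (1, 4) to (2, 6), a distance of √(1² + 2²) ≈ 2.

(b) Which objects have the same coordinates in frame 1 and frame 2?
none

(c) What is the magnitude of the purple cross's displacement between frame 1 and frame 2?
3

The purple cross moved from (2, 13) to (4, 11), a distance of √(2² + 2²) ≈ 3.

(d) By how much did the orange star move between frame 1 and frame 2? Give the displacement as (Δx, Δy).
(5, 4)

The orange star was at (3, 10) in frame 1 and (8, 14) in frame 2.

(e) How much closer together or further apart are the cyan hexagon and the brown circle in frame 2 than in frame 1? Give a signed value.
-1

Distance in frame 1: 5. Distance in frame 2: 4.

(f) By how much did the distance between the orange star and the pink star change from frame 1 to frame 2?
+4

Distance in frame 1: 6. Distance in frame 2: 10.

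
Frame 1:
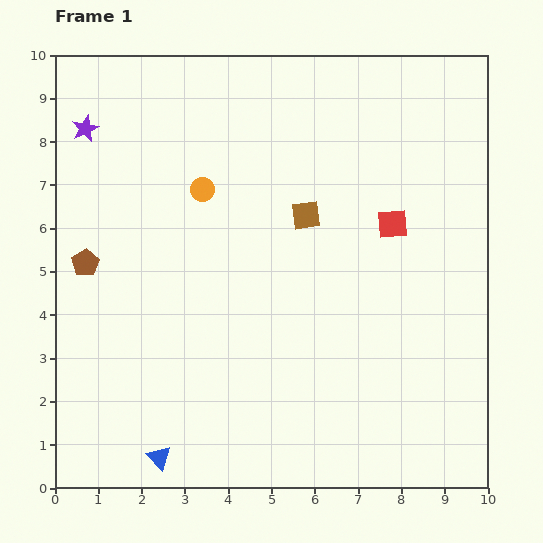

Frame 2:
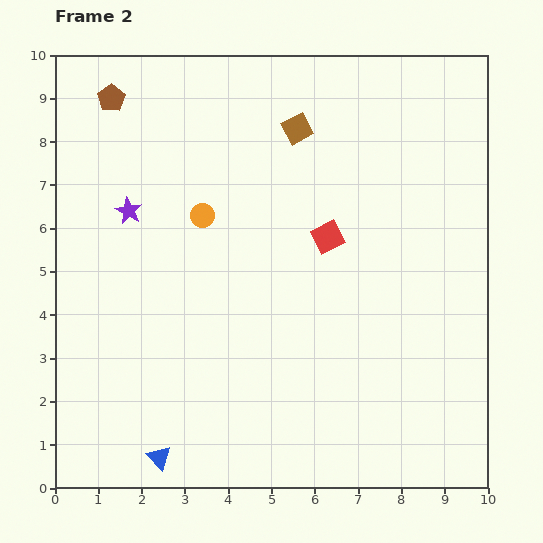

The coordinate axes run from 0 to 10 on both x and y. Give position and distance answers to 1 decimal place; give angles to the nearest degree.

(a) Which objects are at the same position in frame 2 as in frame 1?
the blue triangle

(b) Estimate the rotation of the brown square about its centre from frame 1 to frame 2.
19° counter-clockwise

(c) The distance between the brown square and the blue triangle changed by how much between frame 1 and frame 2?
+1.6

Distance in frame 1: 6.6. Distance in frame 2: 8.2.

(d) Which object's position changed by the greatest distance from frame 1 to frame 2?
the brown pentagon

(moved 3.8; next 2.1)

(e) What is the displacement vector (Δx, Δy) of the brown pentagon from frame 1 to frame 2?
(0.6, 3.8)

The brown pentagon was at (0.7, 5.2) in frame 1 and (1.3, 9.0) in frame 2.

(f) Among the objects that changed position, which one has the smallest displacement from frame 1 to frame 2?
the orange circle

(moved 0.6)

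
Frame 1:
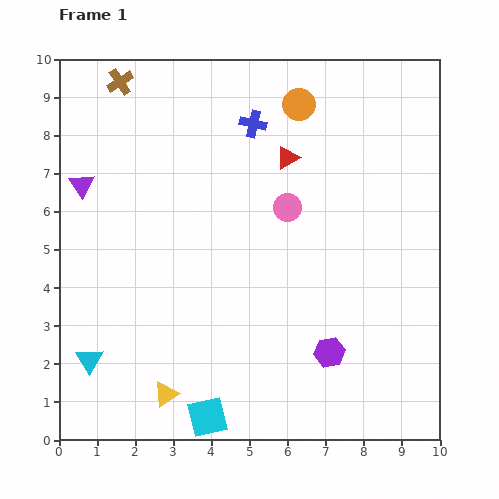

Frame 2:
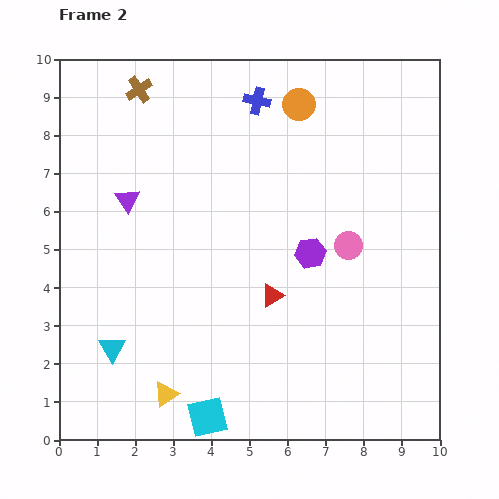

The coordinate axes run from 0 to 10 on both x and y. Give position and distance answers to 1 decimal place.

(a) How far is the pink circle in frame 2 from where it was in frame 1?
1.9

The pink circle moved from (6.0, 6.1) to (7.6, 5.1), a distance of √(1.6² + 1.0²) ≈ 1.9.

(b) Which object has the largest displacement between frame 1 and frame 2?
the red triangle

(moved 3.6; next 2.6)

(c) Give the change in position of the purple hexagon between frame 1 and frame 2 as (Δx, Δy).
(-0.5, 2.6)

The purple hexagon was at (7.1, 2.3) in frame 1 and (6.6, 4.9) in frame 2.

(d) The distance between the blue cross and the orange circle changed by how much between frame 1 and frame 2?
-0.2

Distance in frame 1: 1.3. Distance in frame 2: 1.1.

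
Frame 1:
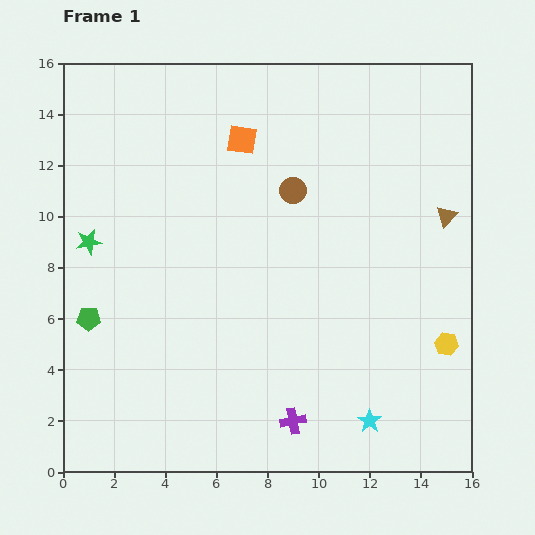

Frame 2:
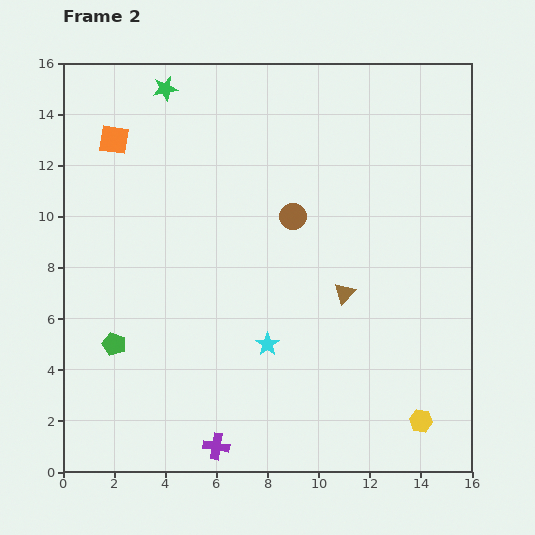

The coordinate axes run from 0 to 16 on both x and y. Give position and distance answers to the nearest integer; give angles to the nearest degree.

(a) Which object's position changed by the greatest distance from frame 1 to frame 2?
the green star

(moved 7; next 5)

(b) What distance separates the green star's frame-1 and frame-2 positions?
7

The green star moved from (1, 9) to (4, 15), a distance of √(3² + 6²) ≈ 7.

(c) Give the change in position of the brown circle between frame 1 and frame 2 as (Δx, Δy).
(0, -1)

The brown circle was at (9, 11) in frame 1 and (9, 10) in frame 2.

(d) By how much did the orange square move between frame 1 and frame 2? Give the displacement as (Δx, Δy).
(-5, 0)

The orange square was at (7, 13) in frame 1 and (2, 13) in frame 2.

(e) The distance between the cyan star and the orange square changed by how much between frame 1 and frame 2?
-2

Distance in frame 1: 12. Distance in frame 2: 10.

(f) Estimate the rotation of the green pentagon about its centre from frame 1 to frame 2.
18° clockwise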